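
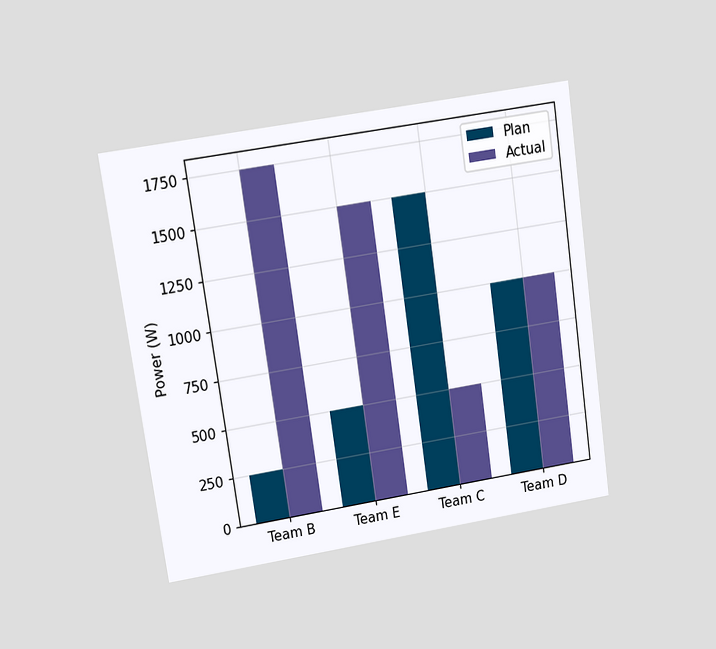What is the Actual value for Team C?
500W

The chart is tilted about 8° counter-clockwise and viewed at a slight angle. The Actual bar at Team C reaches 500W on the y-axis.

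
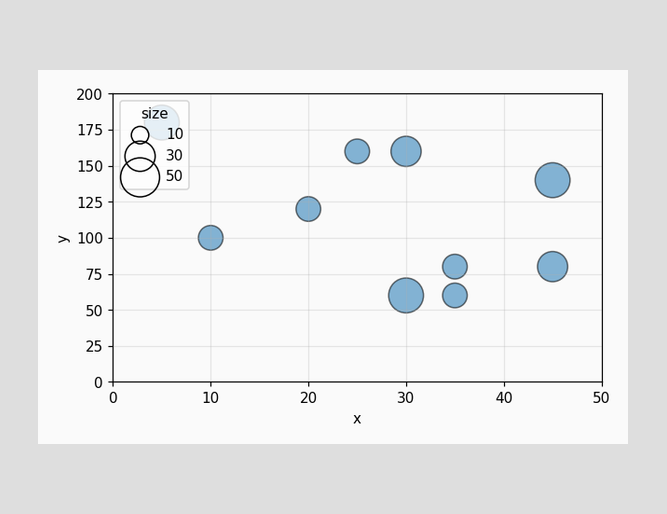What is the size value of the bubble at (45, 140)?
40

Matching the bubble at (45, 140) against the size legend gives 40.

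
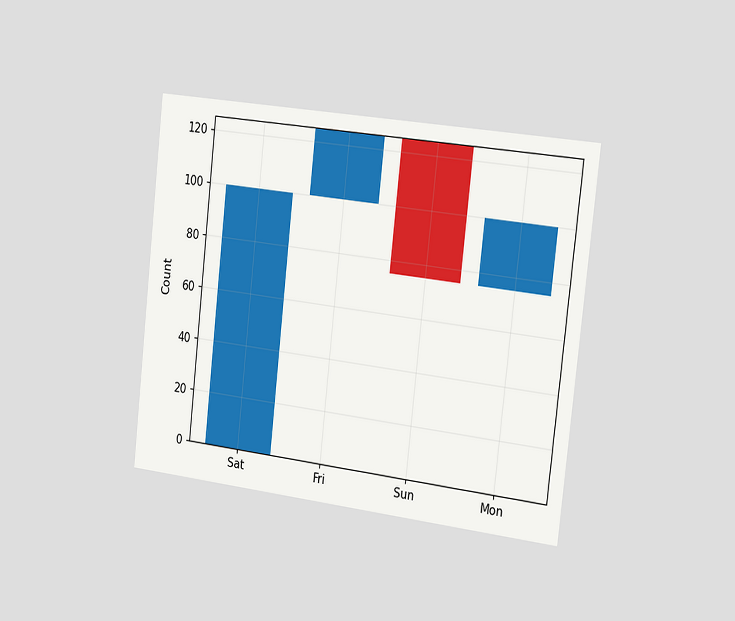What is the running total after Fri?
125

The chart is tilted about 6° clockwise and viewed slightly from the right. After Fri the running total reaches 125.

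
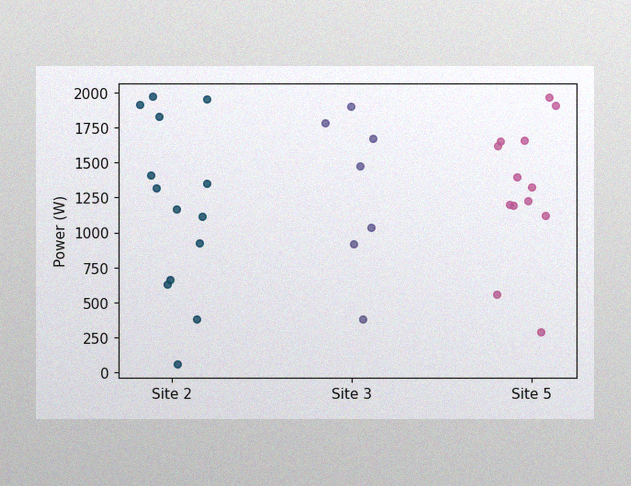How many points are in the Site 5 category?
13

The image has some photo noise and uneven lighting. Counting the markers in the Site 5 column gives 13.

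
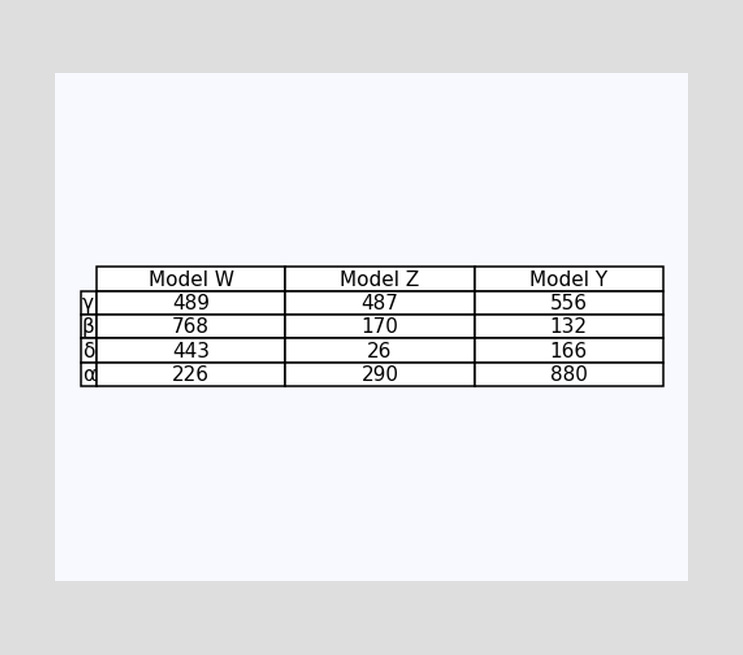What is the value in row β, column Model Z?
The (β, Model Z) cell reads 170.

170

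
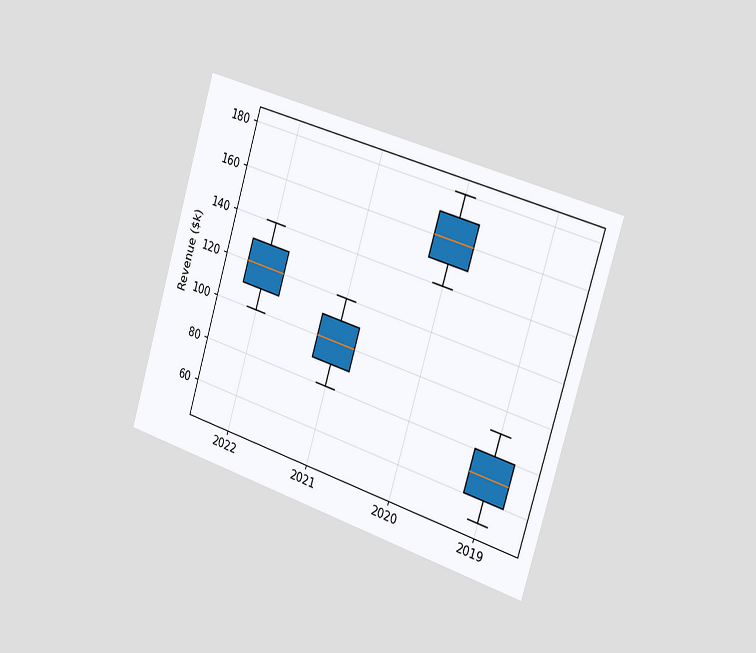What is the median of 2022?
The chart is tilted about 17° clockwise and viewed slightly from the right. The median line in the 2022 box sits at $120k.

$120k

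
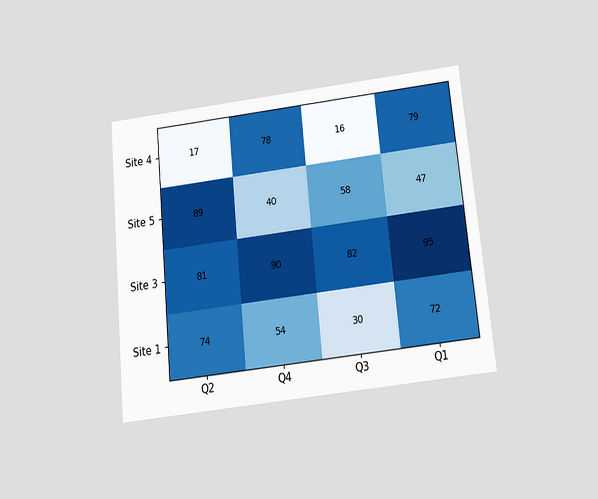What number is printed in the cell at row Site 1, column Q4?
The chart is tilted about 5° counter-clockwise and viewed slightly from below. The (Site 1, Q4) cell reads 54.

54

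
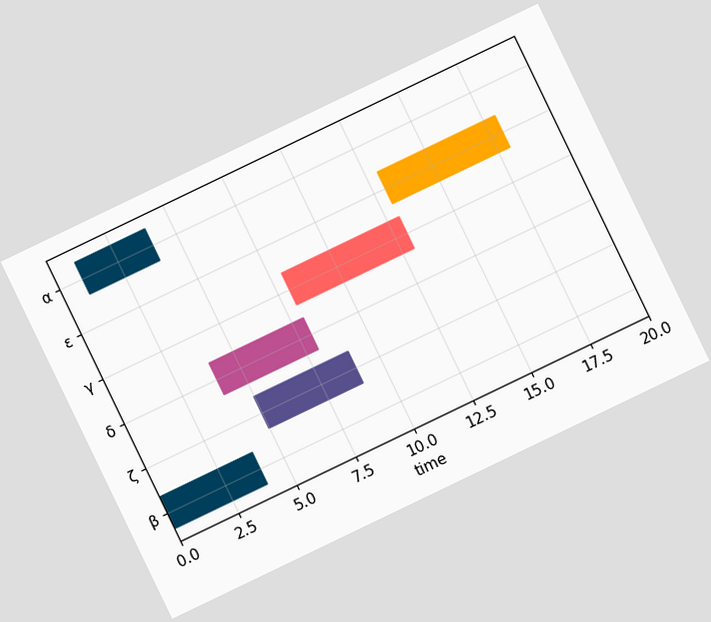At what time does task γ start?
The chart is tilted about 26° counter-clockwise. The γ bar begins at t=8.

8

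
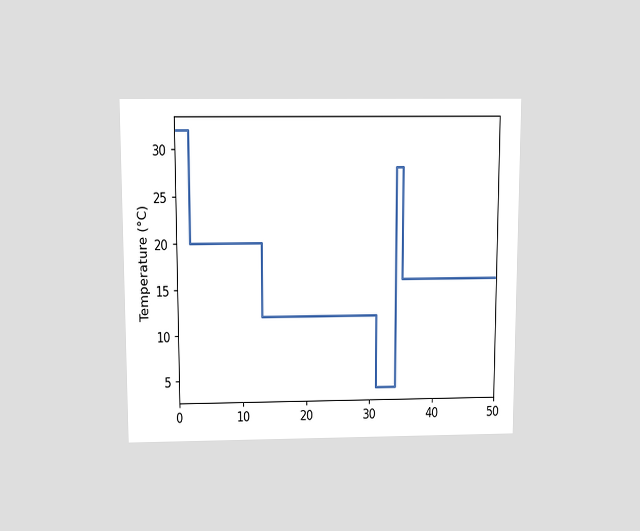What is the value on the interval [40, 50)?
16°C

The chart is viewed slightly from above. On [40, 50) the step sits at 16°C.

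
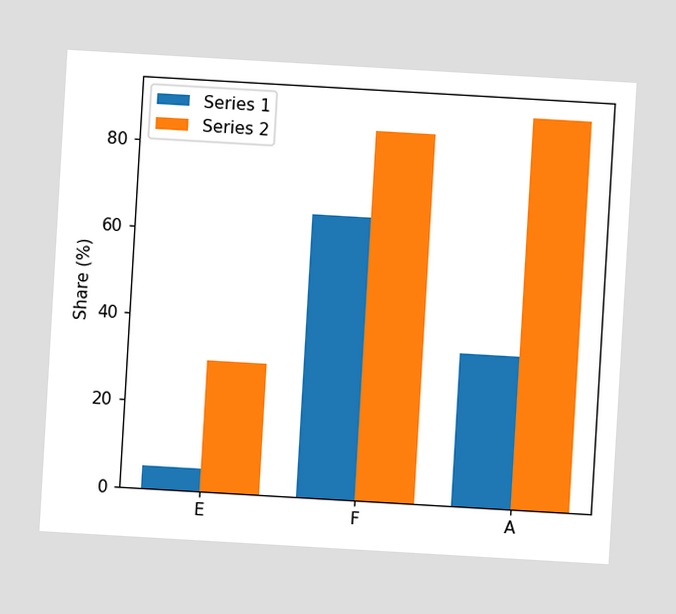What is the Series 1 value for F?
The chart is tilted about 3° clockwise. The Series 1 bar at F reaches 65% on the y-axis.

65%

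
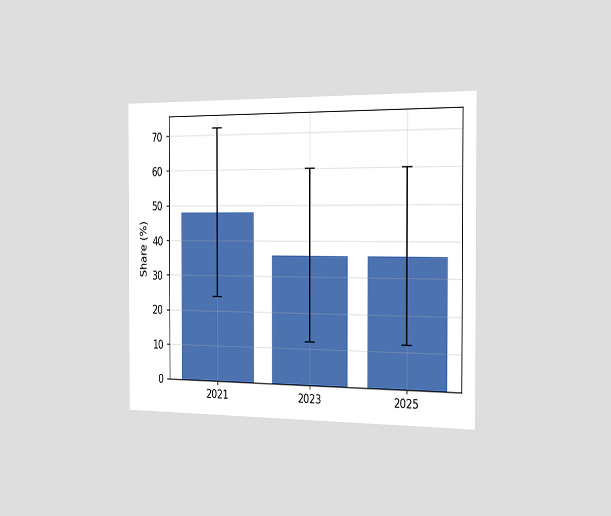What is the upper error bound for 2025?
60%

The chart is viewed slightly from the right. The 2025 bar's upper whisker reaches 60%.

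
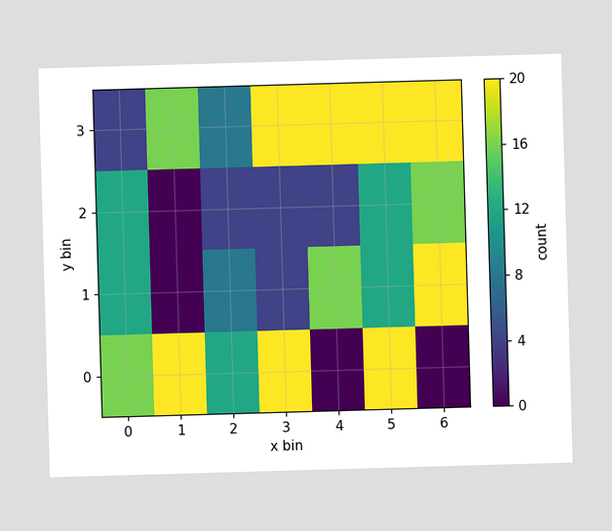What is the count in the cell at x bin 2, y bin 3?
Matching the cell (2, 3) against the colorbar gives 8.

8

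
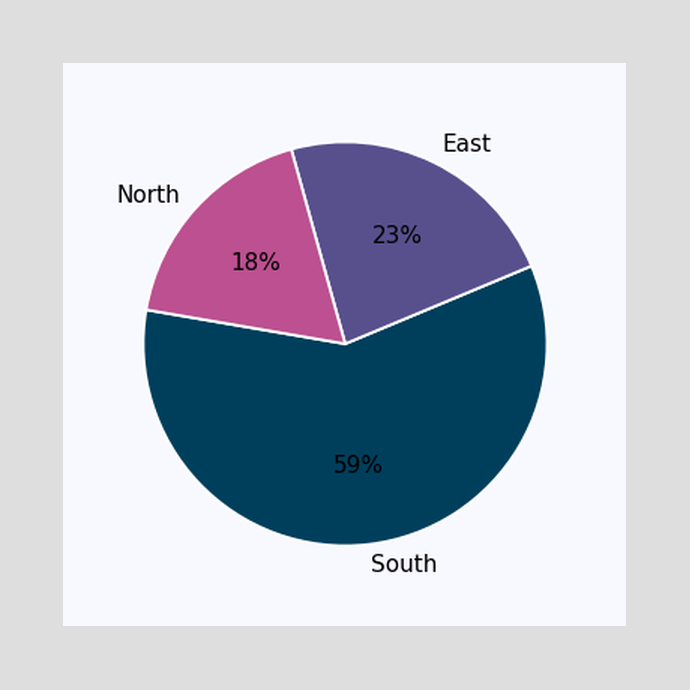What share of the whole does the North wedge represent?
18%

The North slice takes up 18% of the pie.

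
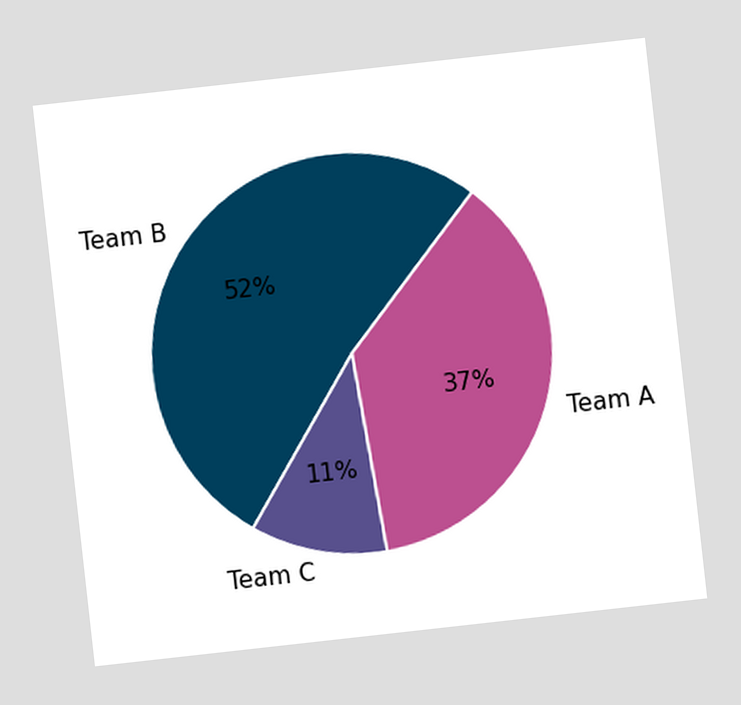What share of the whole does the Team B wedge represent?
The chart is tilted about 6° counter-clockwise. The Team B slice takes up 52% of the pie.

52%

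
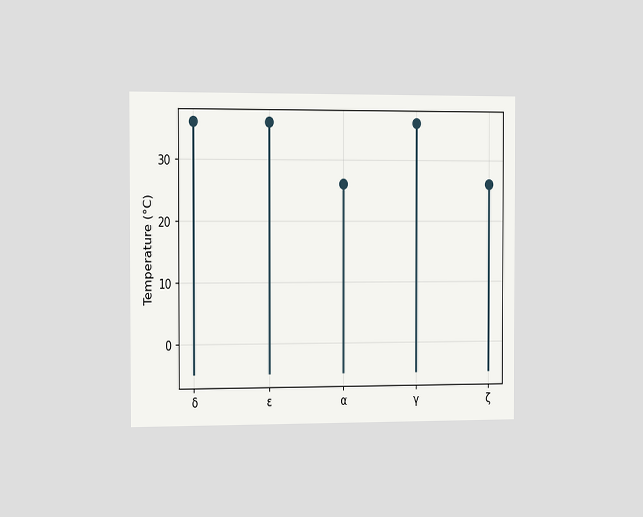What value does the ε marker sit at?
The chart is viewed slightly from the left. The ε marker sits at 36°C.

36°C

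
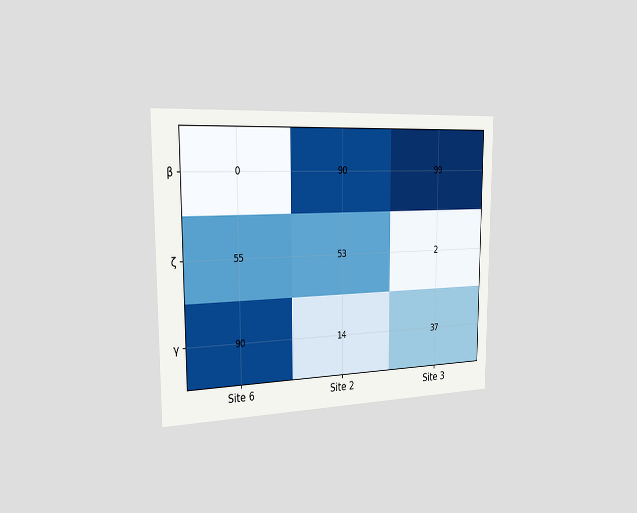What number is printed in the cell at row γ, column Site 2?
The chart is viewed slightly from the left. The (γ, Site 2) cell reads 14.

14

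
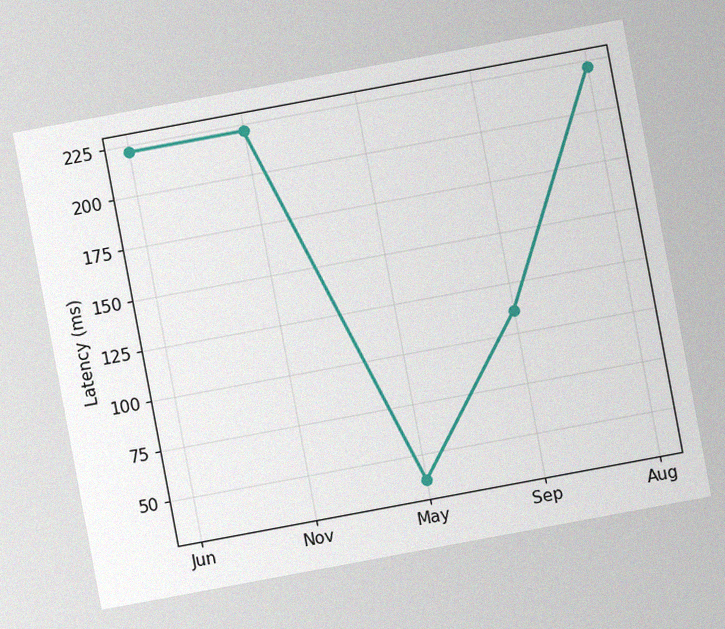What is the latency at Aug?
222ms

The chart is tilted about 11° counter-clockwise, with some photo noise. At Aug, the line is at 222ms.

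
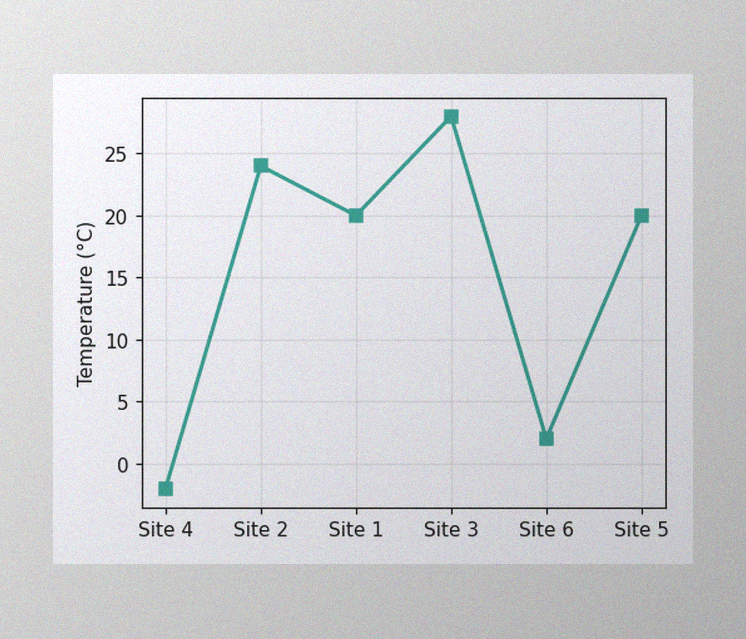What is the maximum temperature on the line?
28°C

The image has some photo noise and uneven lighting. The highest point is at Site 3, and reading across to the y-axis gives 28°C.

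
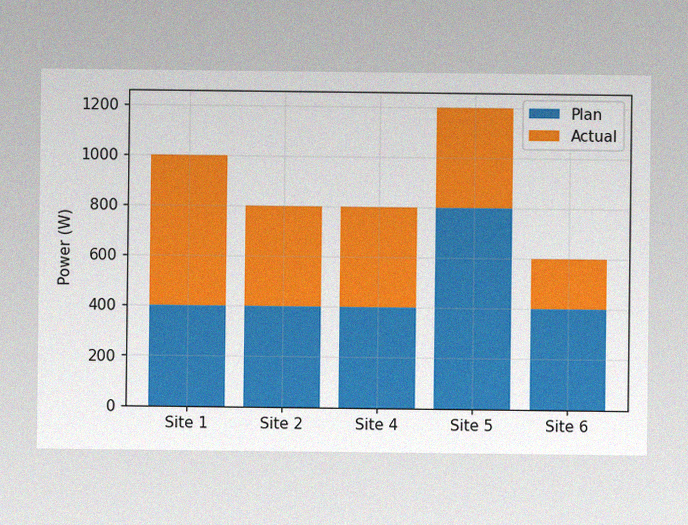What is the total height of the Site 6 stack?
The image has some photo noise and uneven lighting. The Site 6 stack's top reaches 600W on the y-axis.

600W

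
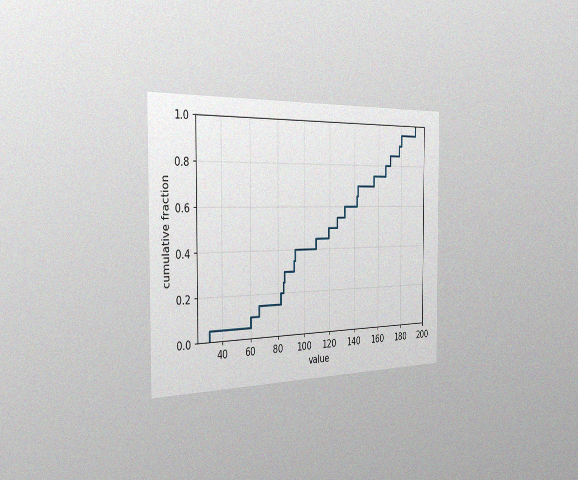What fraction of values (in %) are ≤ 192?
The chart is viewed slightly from the left, with some photo noise. At x=192 the ECDF step is at 100%.

100%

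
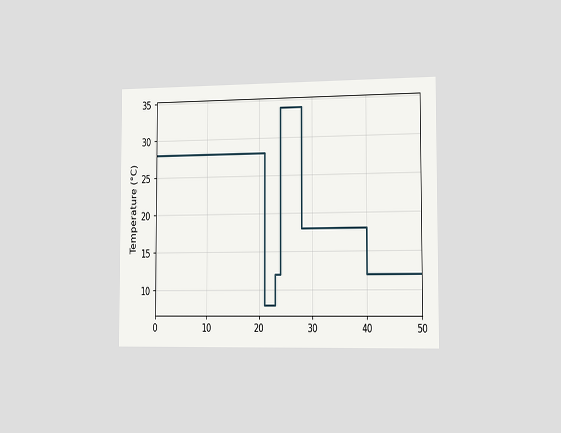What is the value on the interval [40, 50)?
12°C

The chart is viewed slightly from the right. On [40, 50) the step sits at 12°C.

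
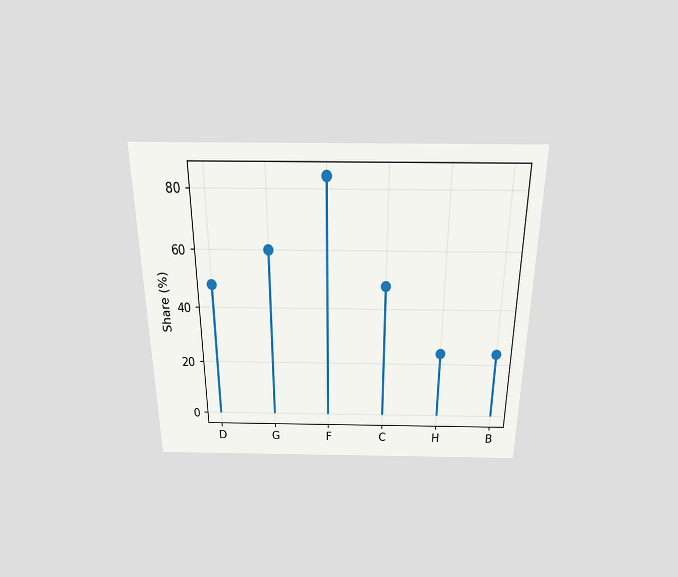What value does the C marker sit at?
The chart is viewed slightly from above. The C marker sits at 48%.

48%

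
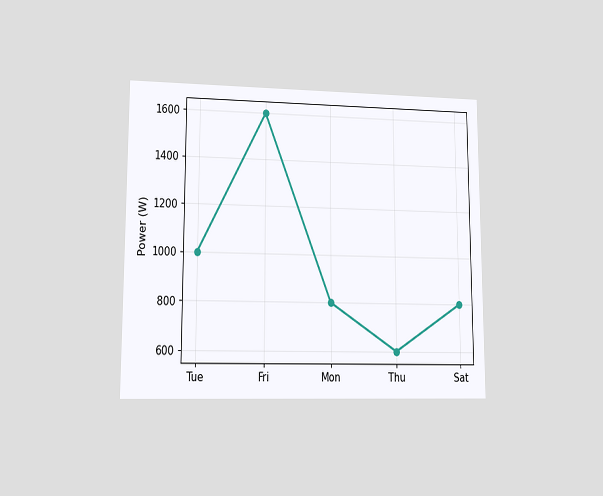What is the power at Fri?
1600W

The chart is viewed at a slight angle. At Fri, the line is at 1600W.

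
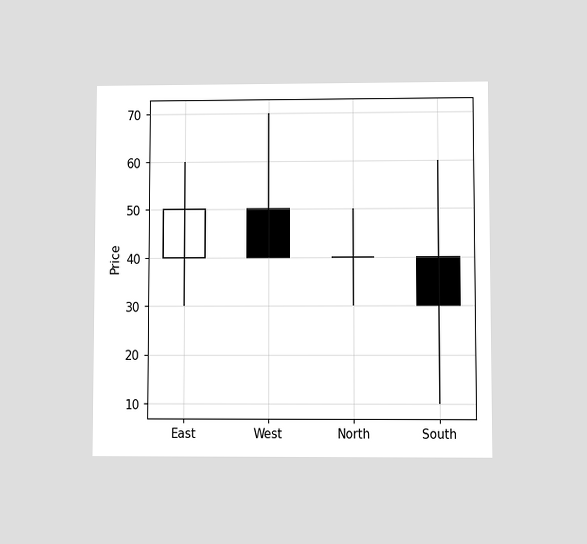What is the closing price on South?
30

The chart is viewed at a slight angle. The South candle closes at 30.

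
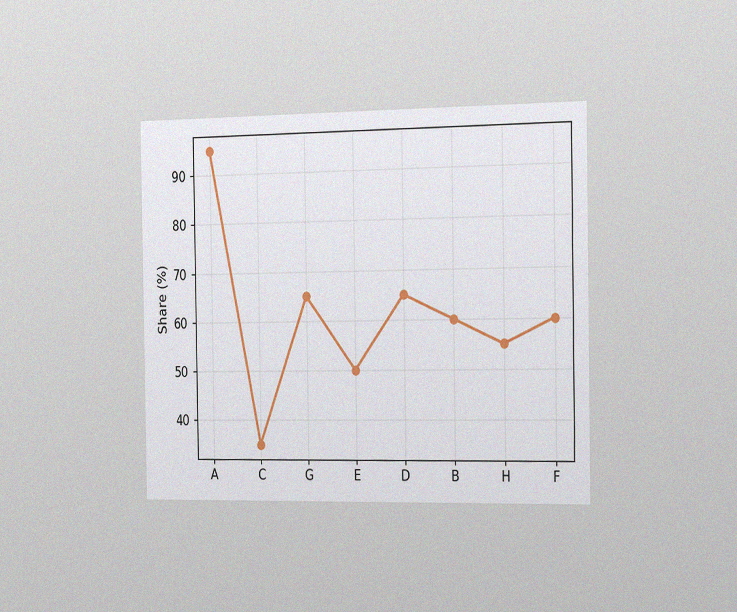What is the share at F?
The chart is viewed slightly from the right, with some photo noise. At F, the line is at 60%.

60%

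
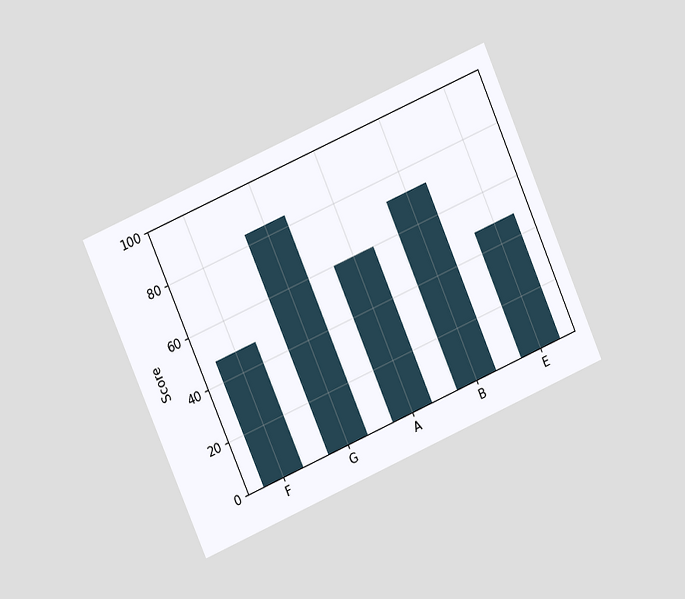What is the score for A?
60

The chart is tilted about 23° counter-clockwise and viewed at a slight angle. Reading along the chart's y-axis, the A bar reaches 60.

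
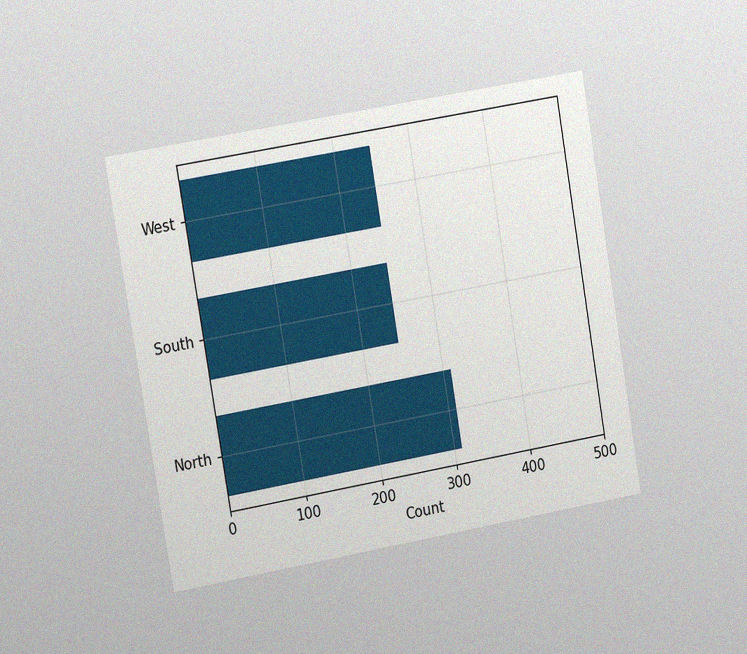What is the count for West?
The chart is tilted about 10° counter-clockwise and viewed at a slight angle, with some photo noise. Reading along the chart's x-axis, the West bar reaches 248.

248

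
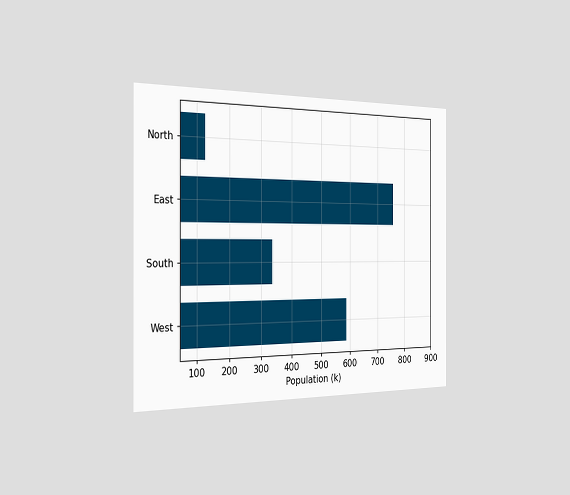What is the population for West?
The chart is viewed slightly from the left. Reading along the chart's x-axis, the West bar reaches 588k.

588k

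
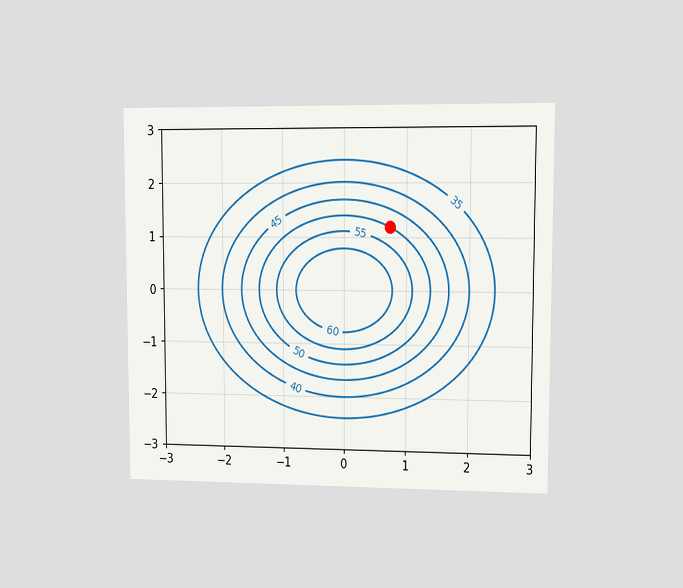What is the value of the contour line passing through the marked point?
50

The chart is viewed at a slight angle. The marked point sits on the contour labelled 50.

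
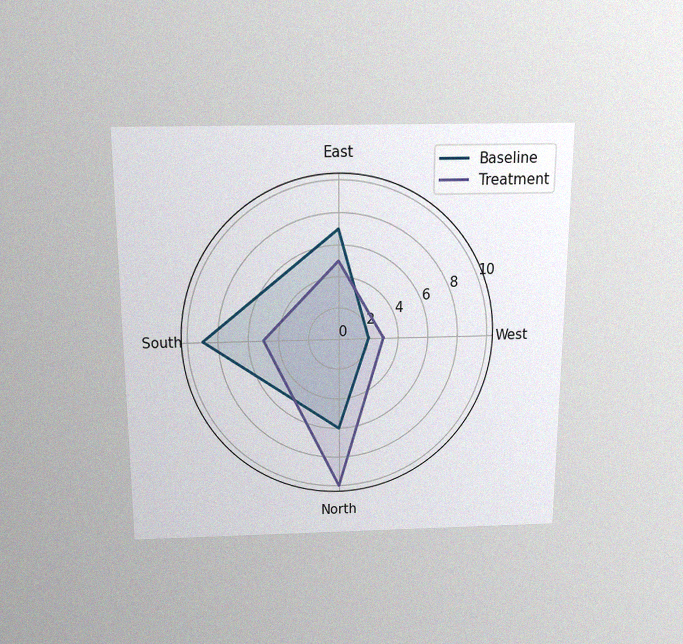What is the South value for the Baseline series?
9

The chart is viewed slightly from above, with some photo noise. On the South axis, Baseline reaches 9.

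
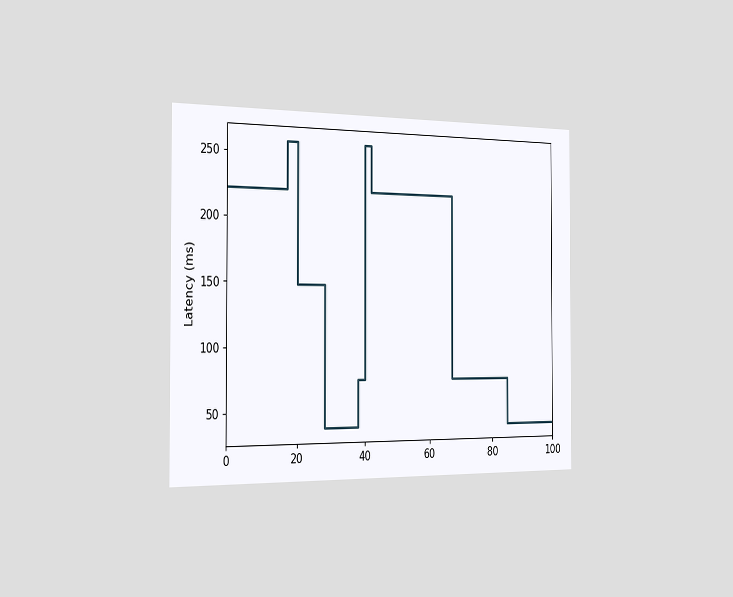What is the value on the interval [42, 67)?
222ms

The chart is viewed slightly from the left. On [42, 67) the step sits at 222ms.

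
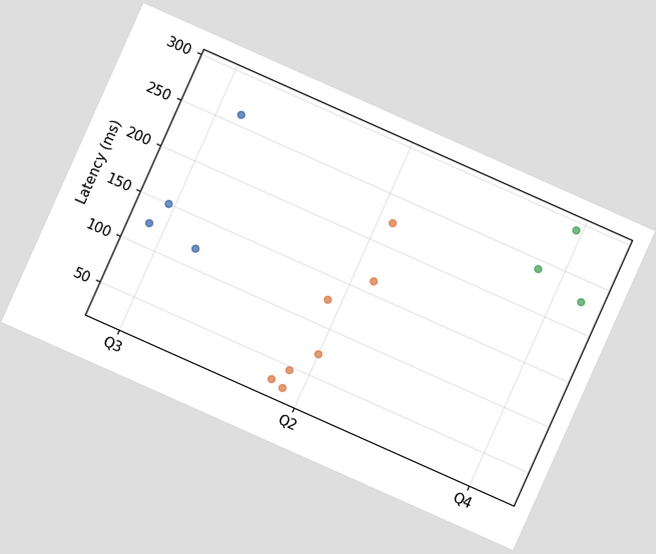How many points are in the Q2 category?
The chart is tilted about 24° clockwise. Counting the markers in the Q2 column gives 7.

7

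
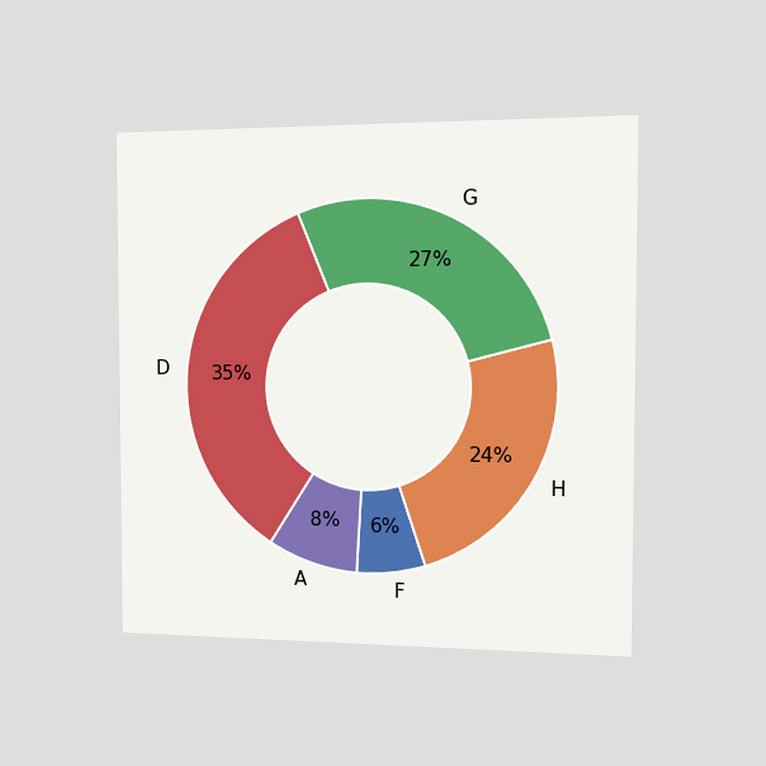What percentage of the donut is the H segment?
24%

The chart is viewed slightly from the right. The H segment takes up 24% of the ring.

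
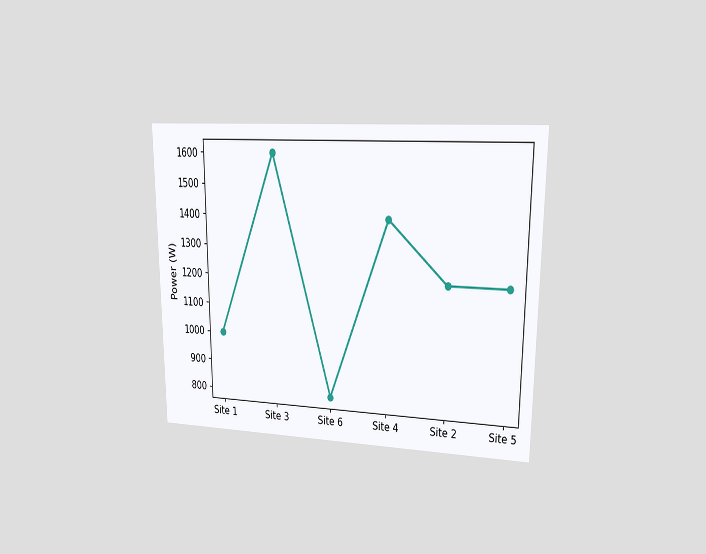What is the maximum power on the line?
The chart is viewed at a slight angle. The highest point is at Site 3, and reading across to the y-axis gives 1600W.

1600W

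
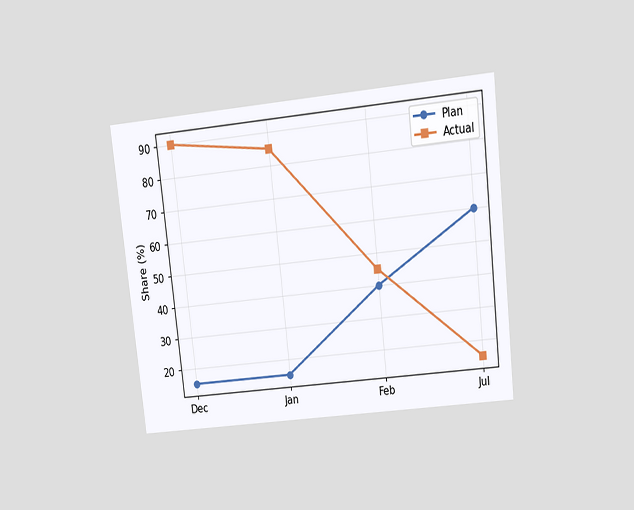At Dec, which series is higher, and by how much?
The chart is tilted about 6° counter-clockwise and viewed slightly from above. At Dec, Actual sits above the other line by 75%.

Actual, by 75%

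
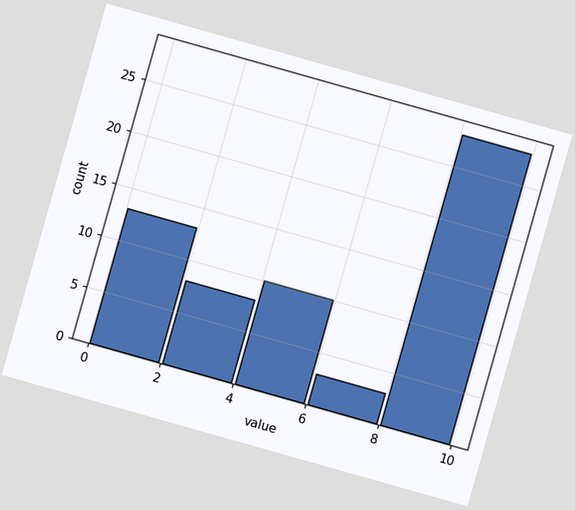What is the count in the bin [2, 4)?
8

The chart is tilted about 16° clockwise. The [2, 4) bin has height 8.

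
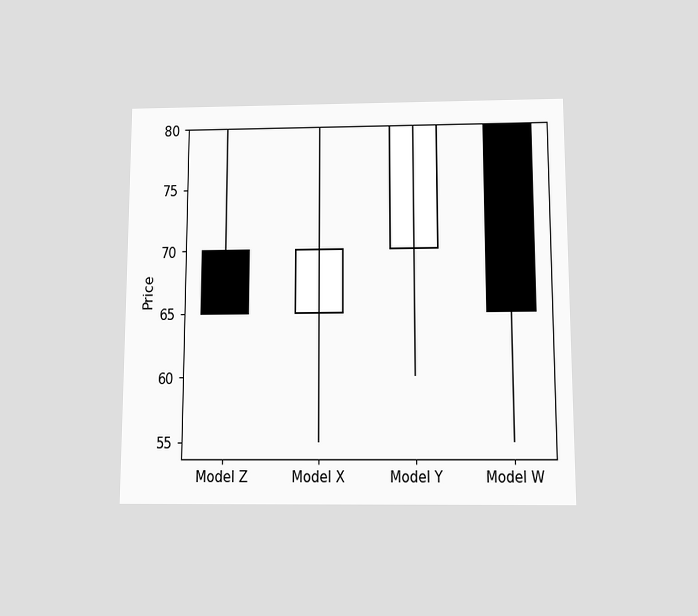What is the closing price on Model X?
The chart is viewed slightly from below. The Model X candle closes at 70.

70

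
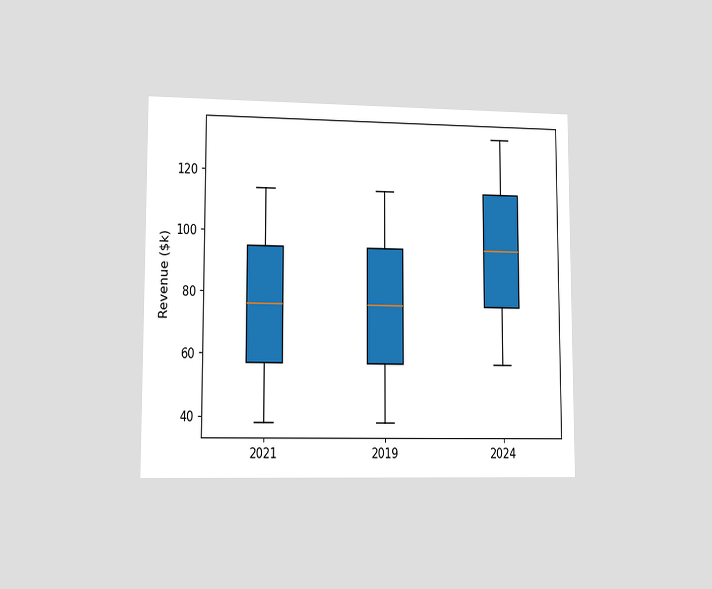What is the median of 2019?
$76k

The chart is viewed at a slight angle. The median line in the 2019 box sits at $76k.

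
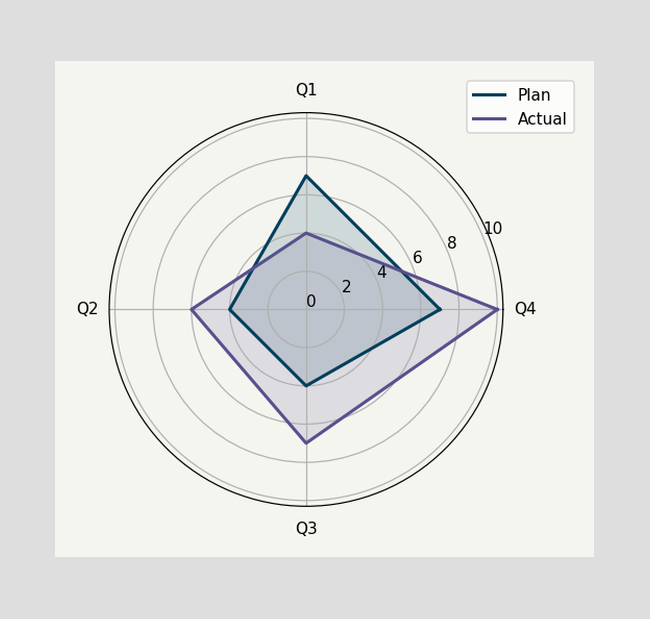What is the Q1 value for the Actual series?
On the Q1 axis, Actual reaches 4.

4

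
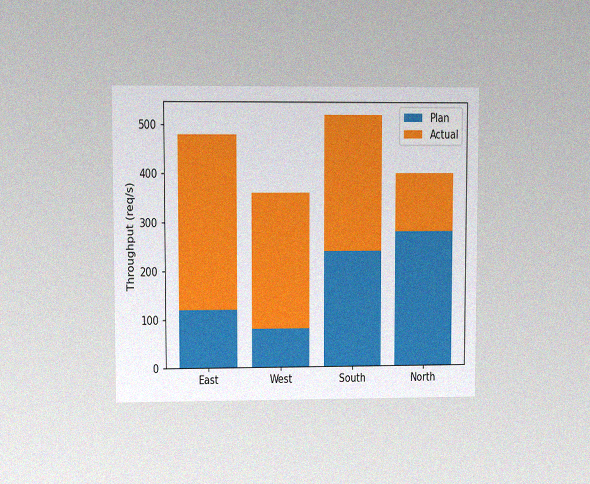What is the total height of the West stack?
The chart is viewed at a slight angle, with some photo noise. The West stack's top reaches 360req/s on the y-axis.

360req/s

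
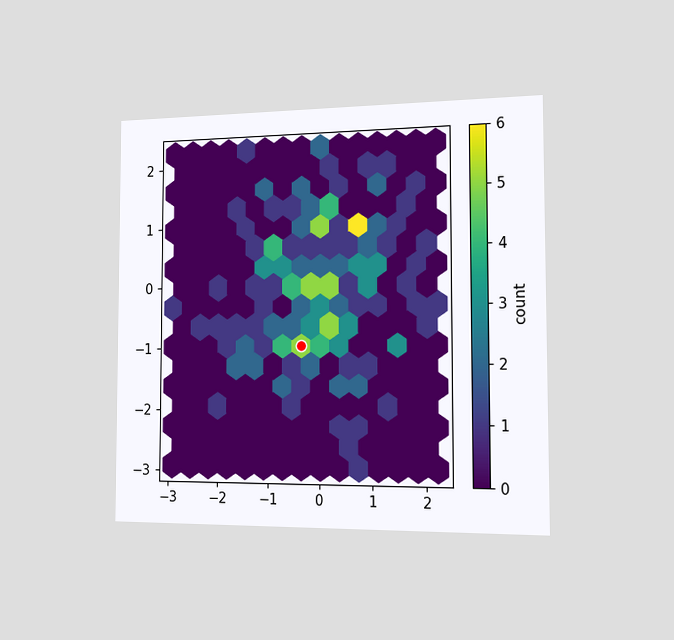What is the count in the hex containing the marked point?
The chart is viewed slightly from the right. The marked hex reads 5 on the colorbar.

5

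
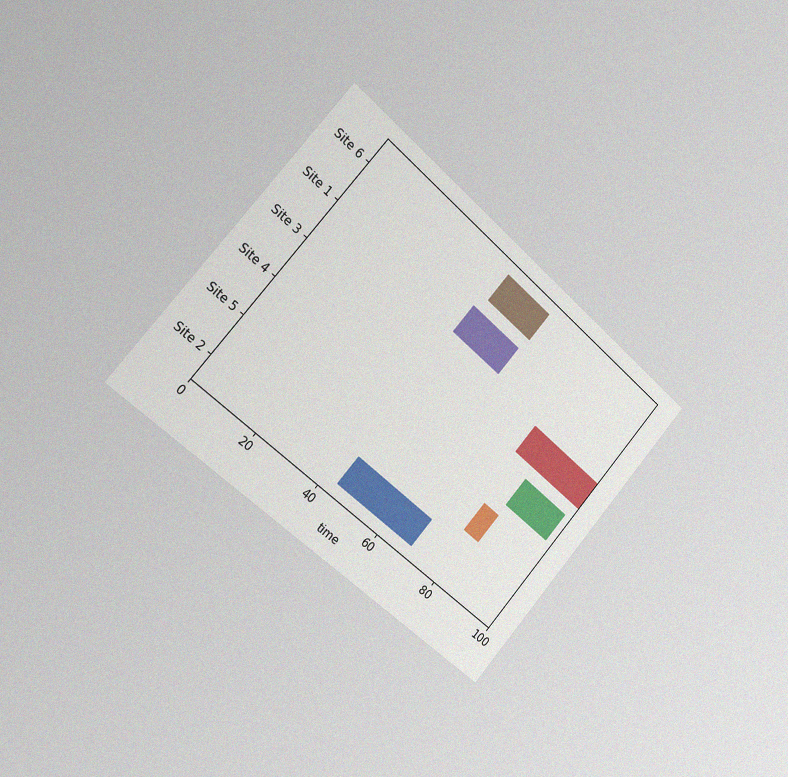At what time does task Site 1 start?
The chart is tilted about 41° clockwise and viewed slightly from the left, with some photo noise. The Site 1 bar begins at t=43.

43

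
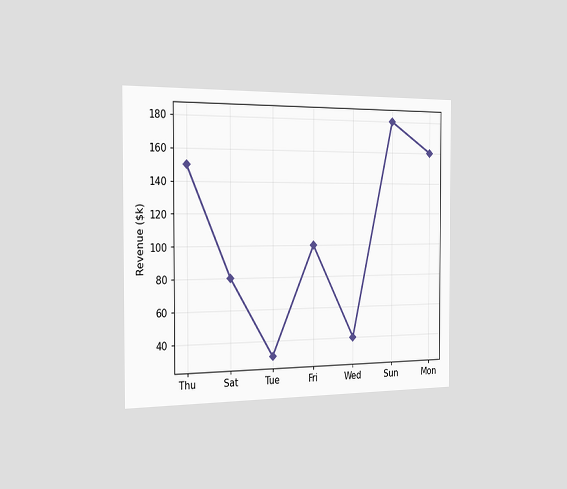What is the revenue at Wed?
$40k

The chart is viewed slightly from the left. At Wed, the line is at $40k.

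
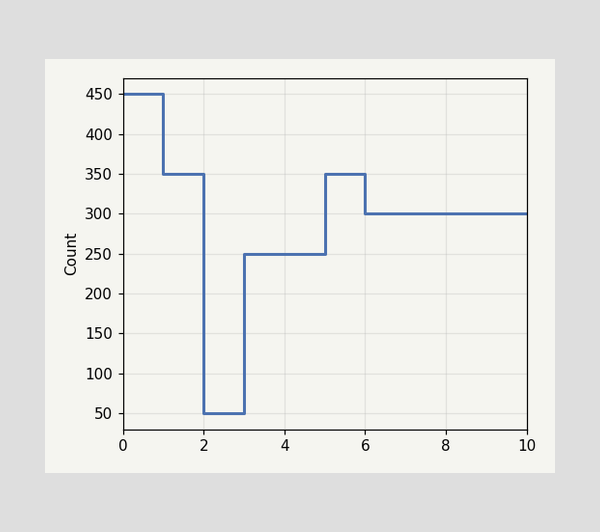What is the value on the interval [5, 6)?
On [5, 6) the step sits at 350.

350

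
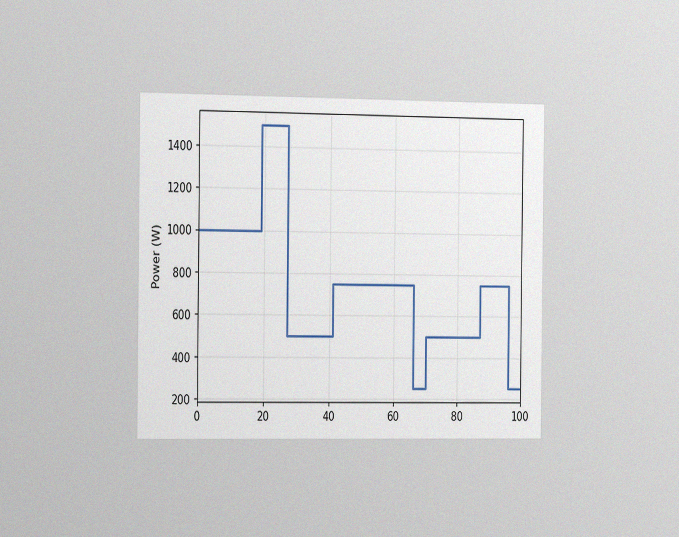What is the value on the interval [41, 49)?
The chart is viewed slightly from the left, with some photo noise. On [41, 49) the step sits at 750W.

750W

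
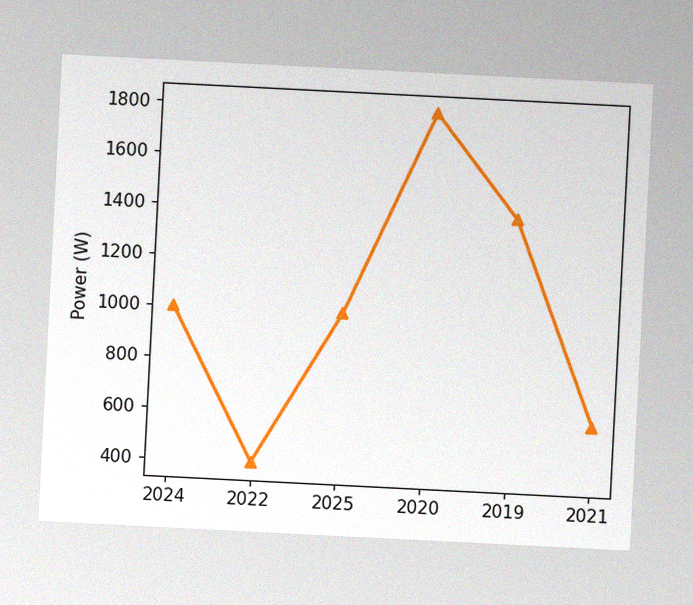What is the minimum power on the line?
The chart is tilted about 3° clockwise, with some photo noise. The lowest point is at 2022, and reading across to the y-axis gives 400W.

400W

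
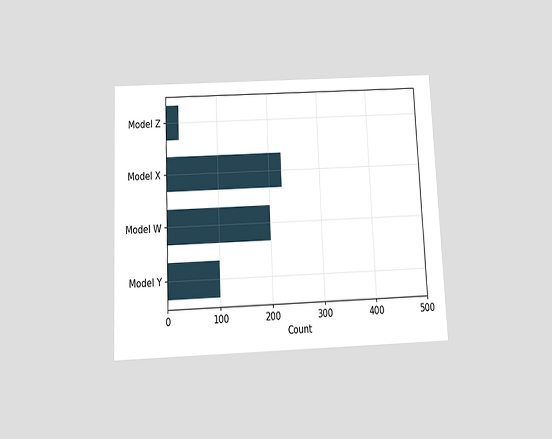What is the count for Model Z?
25

The chart is tilted about 3° counter-clockwise and viewed slightly from below. Reading along the chart's x-axis, the Model Z bar reaches 25.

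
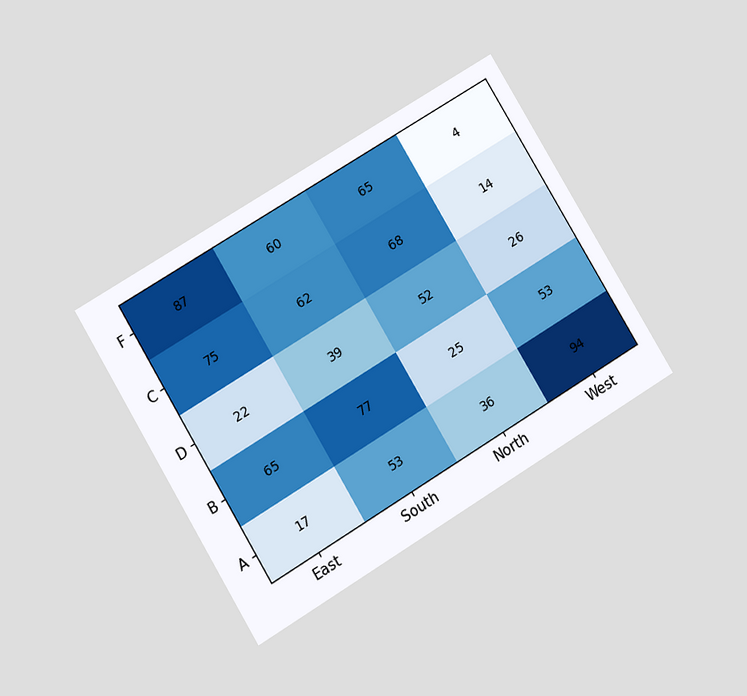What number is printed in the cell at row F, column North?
The chart is tilted about 31° counter-clockwise and viewed at a slight angle. The (F, North) cell reads 65.

65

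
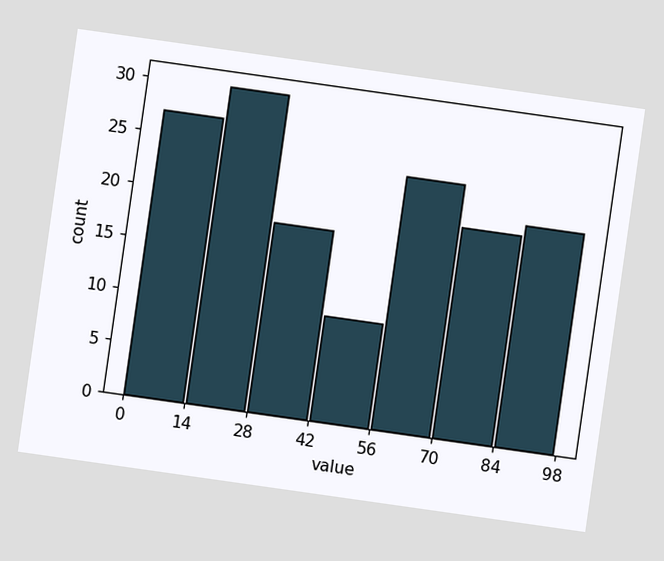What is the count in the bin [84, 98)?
21

The chart is tilted about 8° clockwise. The [84, 98) bin has height 21.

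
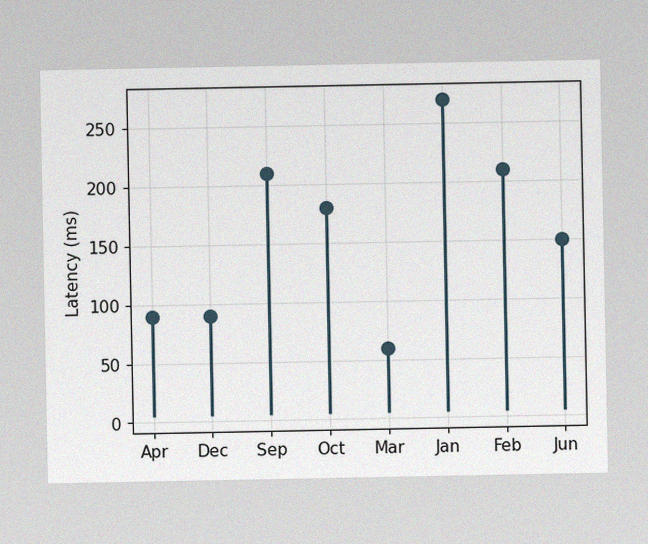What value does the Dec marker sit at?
The image has some photo noise and uneven lighting. The Dec marker sits at 90ms.

90ms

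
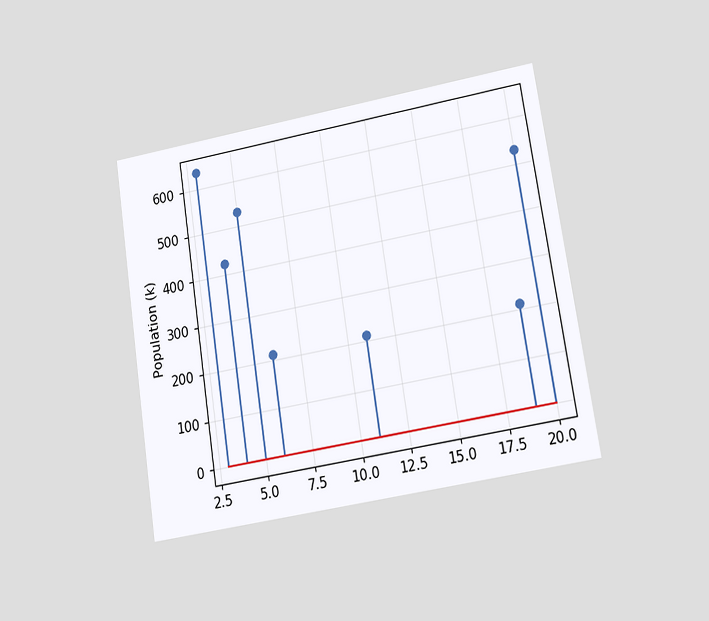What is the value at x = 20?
The chart is tilted about 9° counter-clockwise and viewed at a slight angle. The stem at x=20 reaches 530k.

530k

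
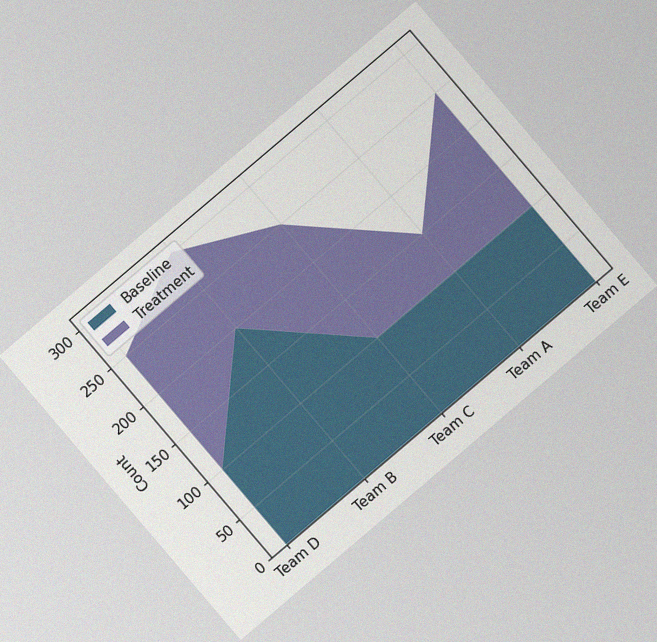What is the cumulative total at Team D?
250

The chart is tilted about 40° counter-clockwise, with some photo noise. The stacked total at Team D reaches 250.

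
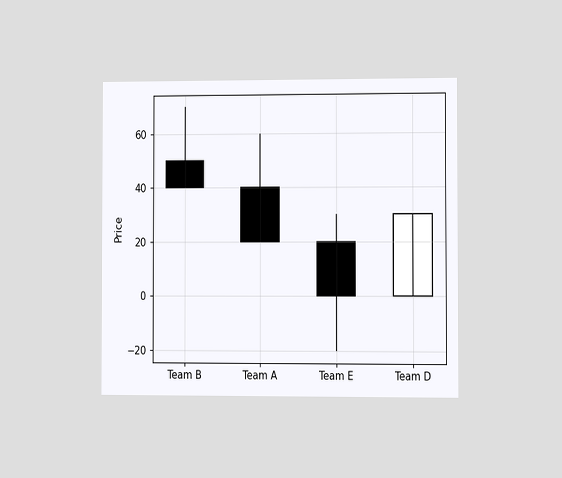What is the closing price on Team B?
The chart is viewed at a slight angle. The Team B candle closes at 40.

40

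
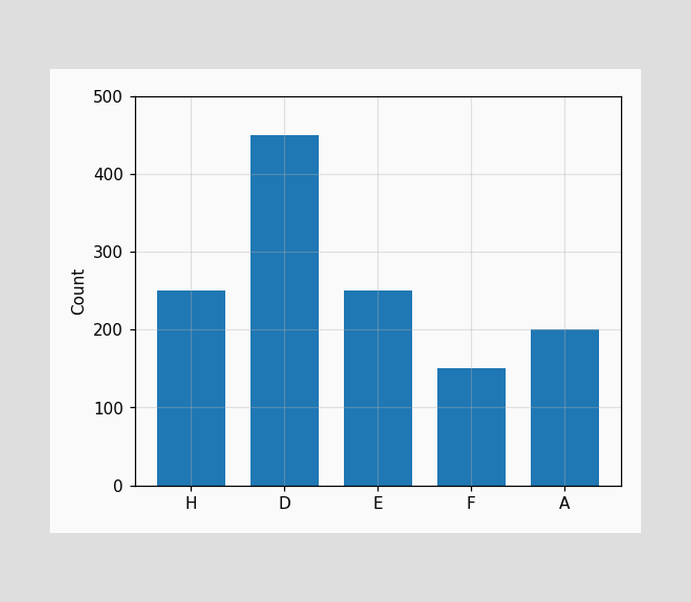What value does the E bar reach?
Reading along the chart's y-axis, the E bar reaches 250.

250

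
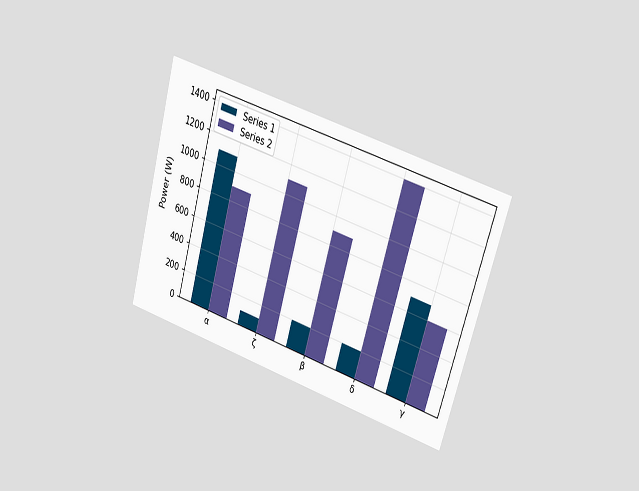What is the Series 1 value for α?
1100W

The chart is tilted about 16° clockwise and viewed at a slight angle. The Series 1 bar at α reaches 1100W on the y-axis.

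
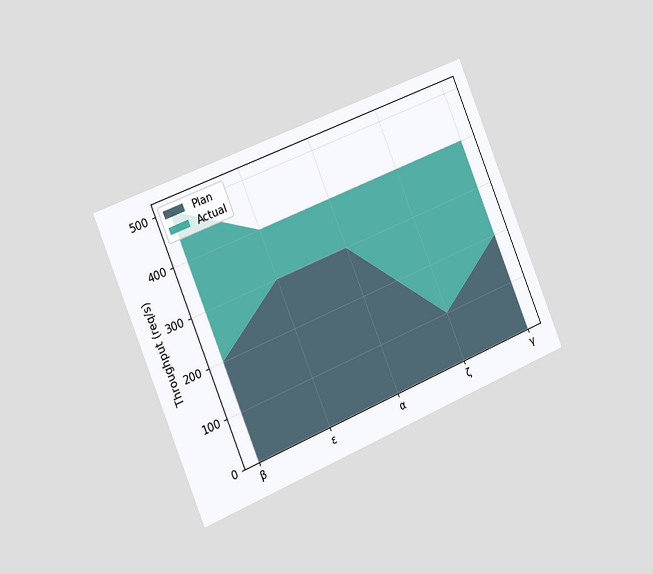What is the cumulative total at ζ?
The chart is tilted about 22° counter-clockwise and viewed slightly from the left. The stacked total at ζ reaches 400req/s.

400req/s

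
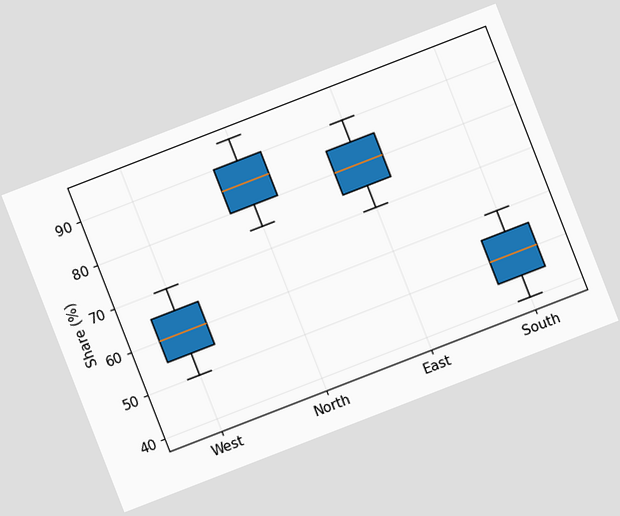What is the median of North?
85%

The chart is tilted about 21° counter-clockwise. The median line in the North box sits at 85%.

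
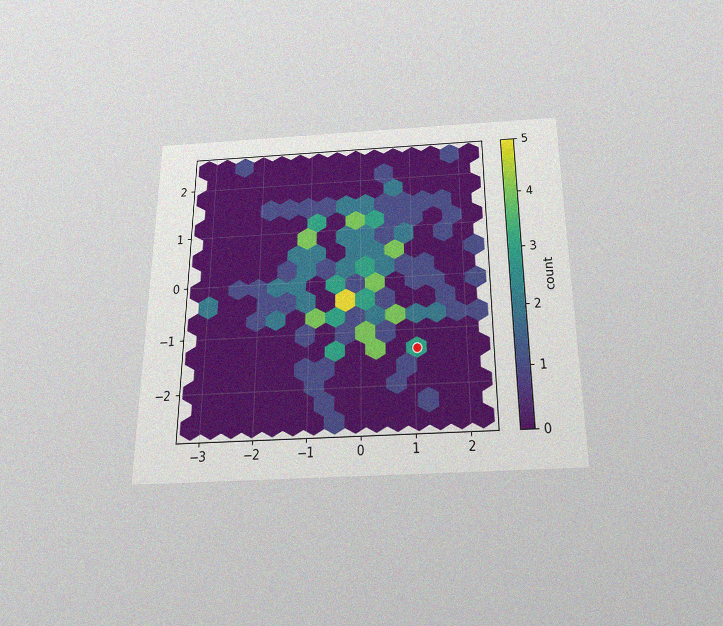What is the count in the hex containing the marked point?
The chart is viewed slightly from below, with some photo noise. The marked hex reads 3 on the colorbar.

3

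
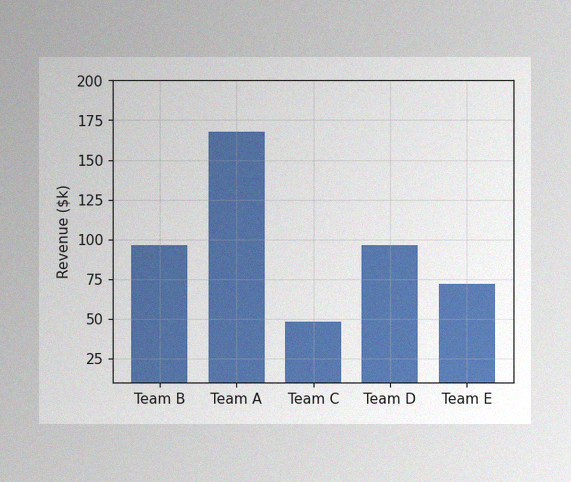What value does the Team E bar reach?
$72k

The image has some photo noise and uneven lighting. Reading along the chart's y-axis, the Team E bar reaches $72k.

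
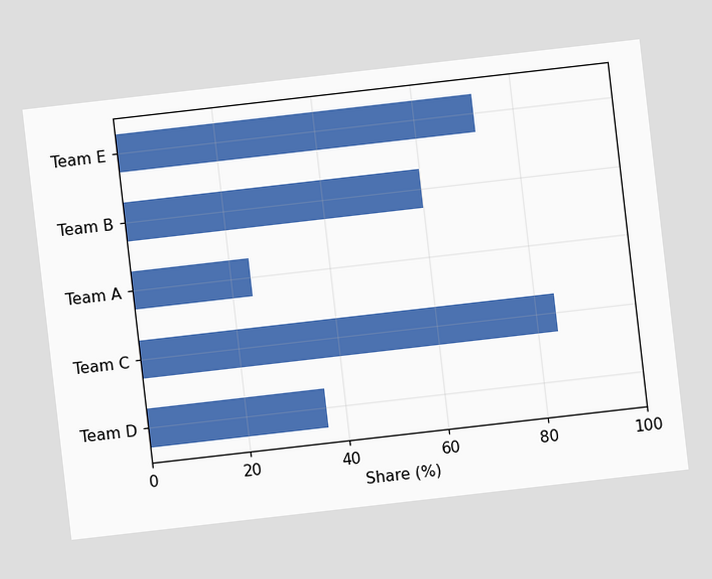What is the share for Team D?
The chart is tilted about 7° counter-clockwise. Reading along the chart's x-axis, the Team D bar reaches 36%.

36%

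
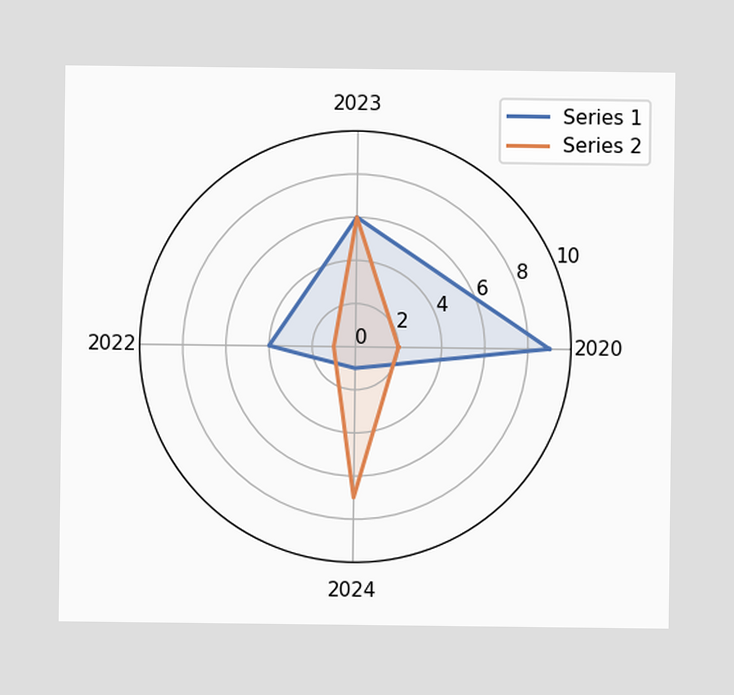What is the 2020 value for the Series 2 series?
2

On the 2020 axis, Series 2 reaches 2.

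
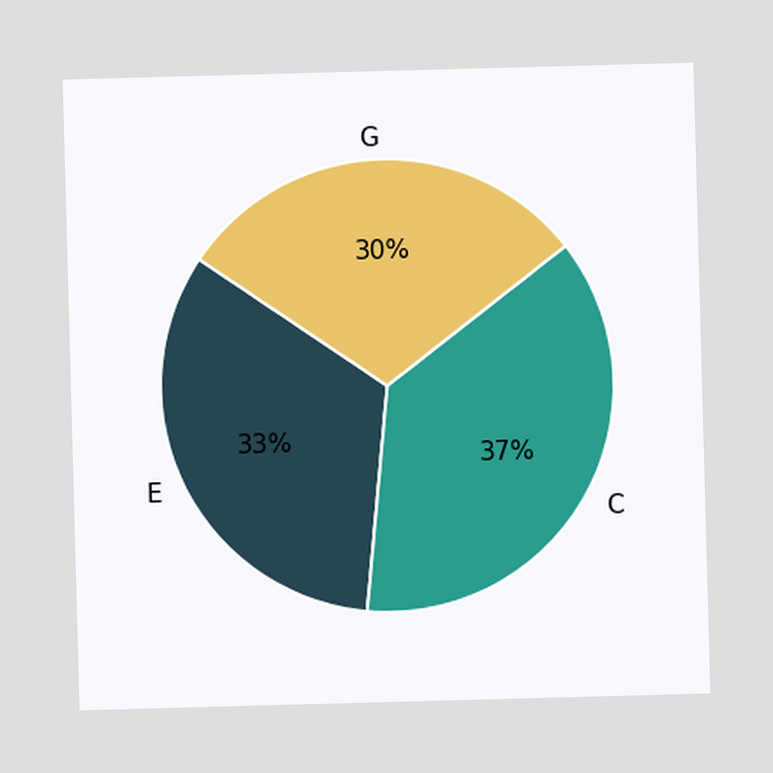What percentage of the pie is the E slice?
The E slice takes up 33% of the pie.

33%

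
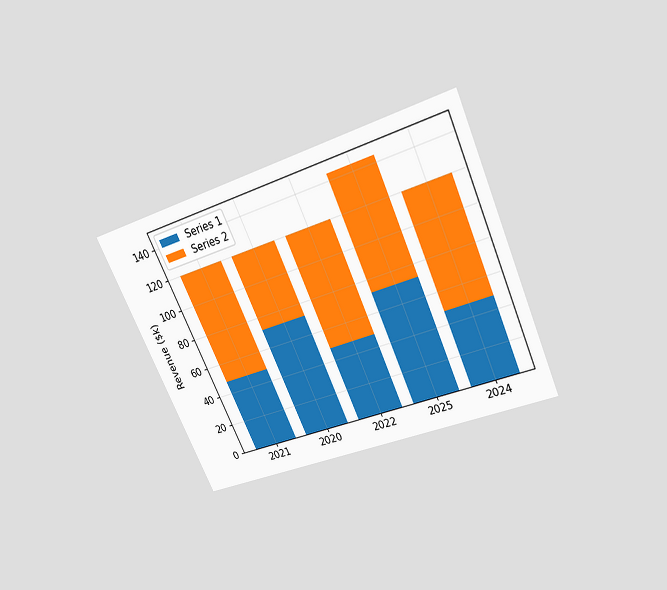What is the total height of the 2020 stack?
$120k

The chart is tilted about 24° counter-clockwise and viewed slightly from above. The 2020 stack's top reaches $120k on the y-axis.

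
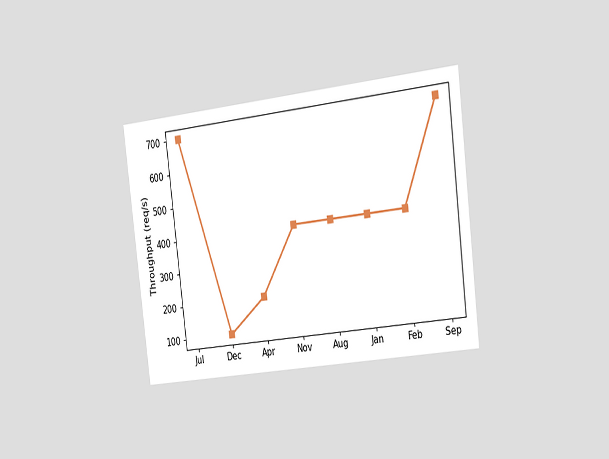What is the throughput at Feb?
400req/s

The chart is tilted about 7° counter-clockwise and viewed slightly from the right. At Feb, the line is at 400req/s.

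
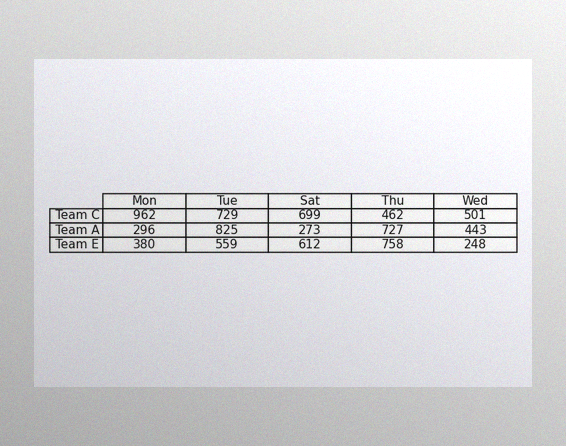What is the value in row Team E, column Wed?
The image has some photo noise and uneven lighting. The (Team E, Wed) cell reads 248.

248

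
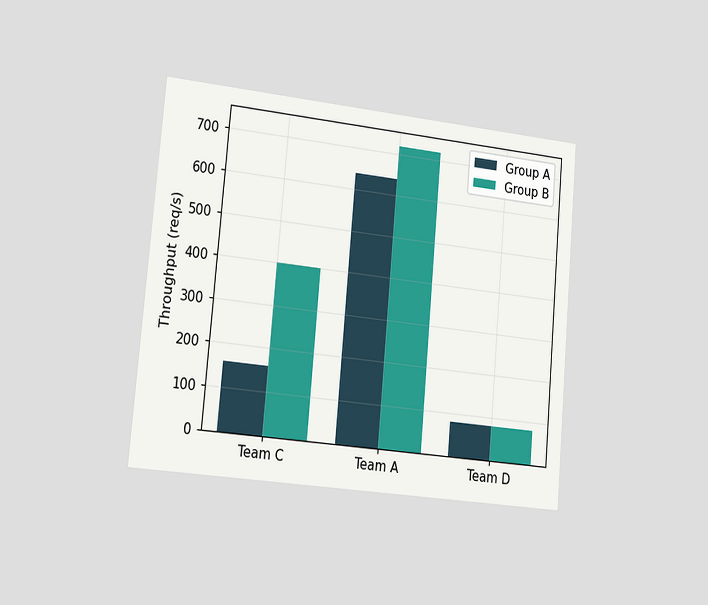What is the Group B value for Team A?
720req/s

The chart is tilted about 5° clockwise and viewed slightly from the left. The Group B bar at Team A reaches 720req/s on the y-axis.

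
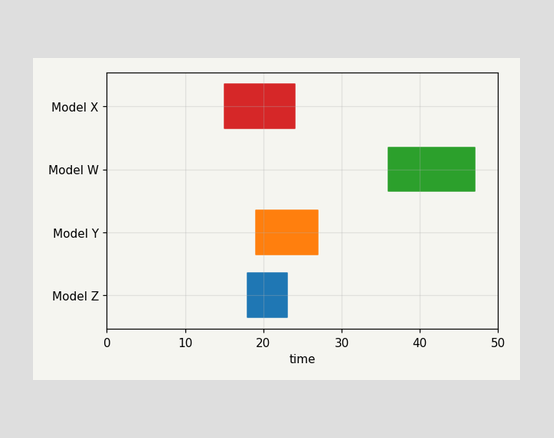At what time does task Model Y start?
The Model Y bar begins at t=19.

19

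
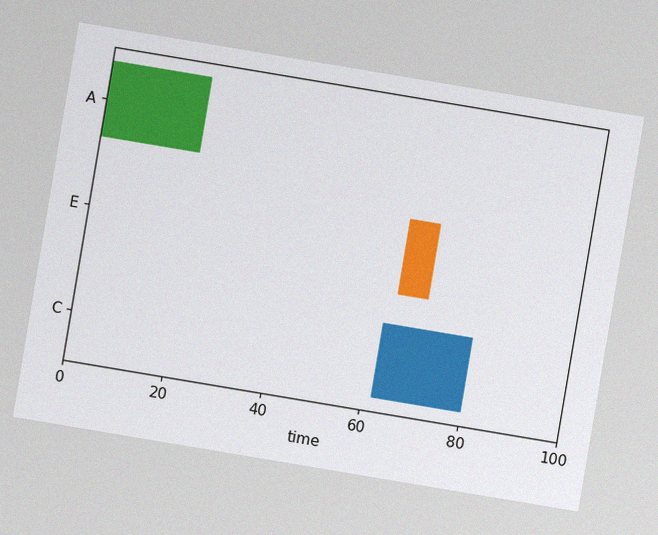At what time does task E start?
64

The chart is tilted about 10° clockwise, with some photo noise. The E bar begins at t=64.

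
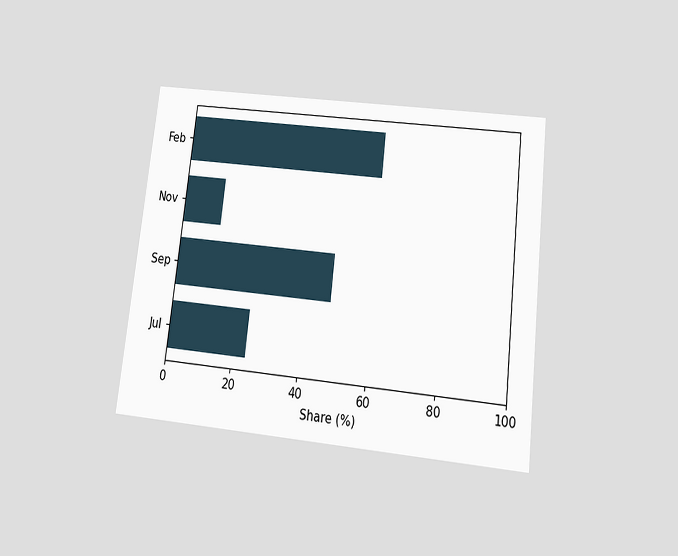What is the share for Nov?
The chart is tilted about 6° clockwise and viewed slightly from below. Reading along the chart's x-axis, the Nov bar reaches 12%.

12%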